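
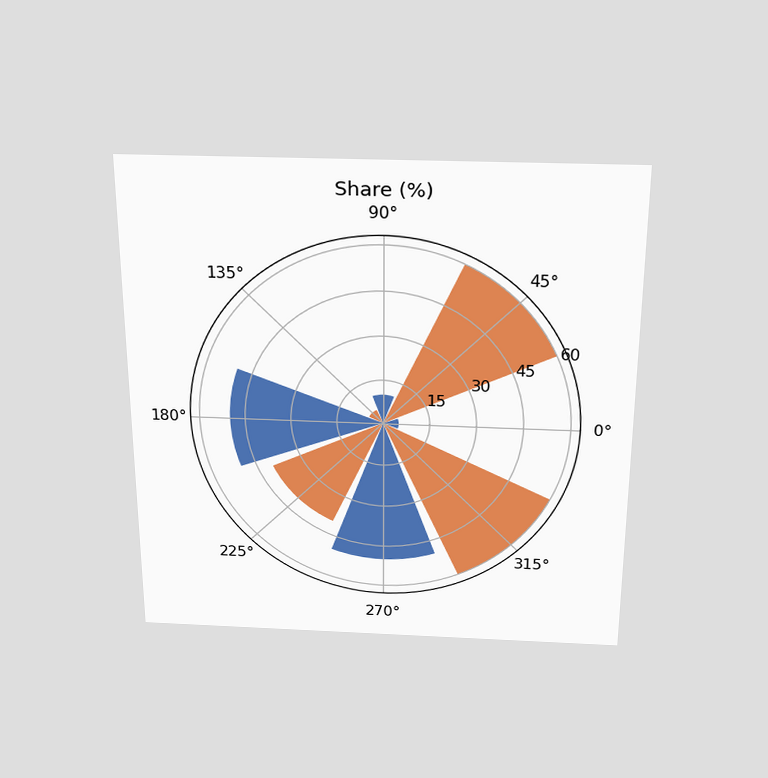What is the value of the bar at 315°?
The chart is viewed slightly from above. The bar at 315° reaches 60% on the radial axis.

60%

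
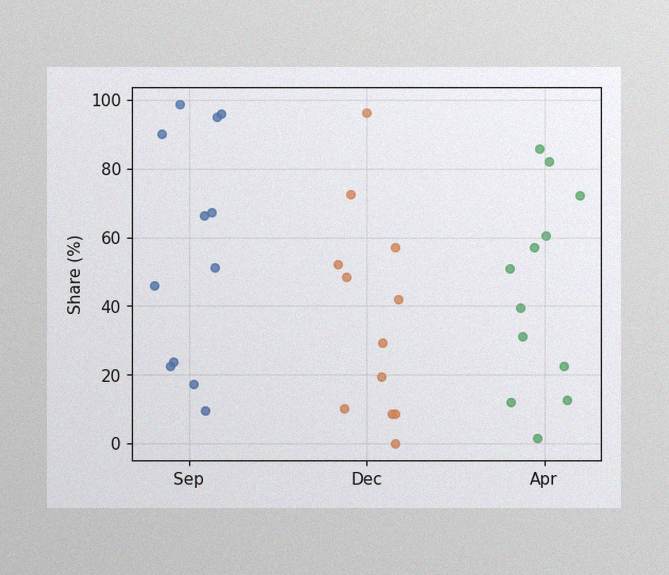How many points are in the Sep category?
The image has some photo noise and uneven lighting. Counting the markers in the Sep column gives 12.

12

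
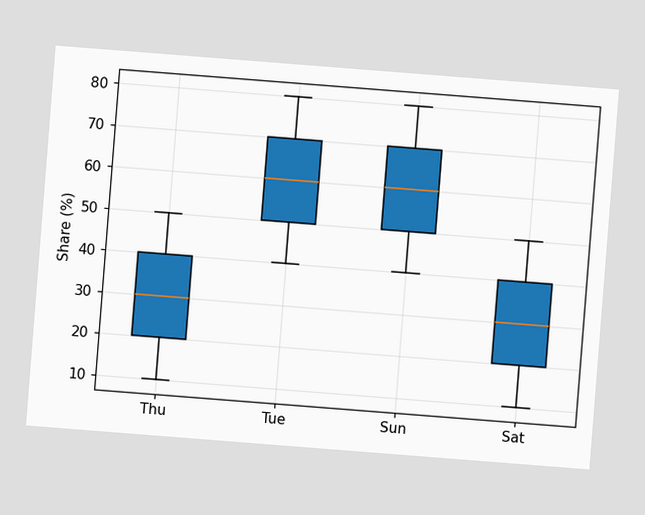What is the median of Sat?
30%

The chart is tilted about 4° clockwise. The median line in the Sat box sits at 30%.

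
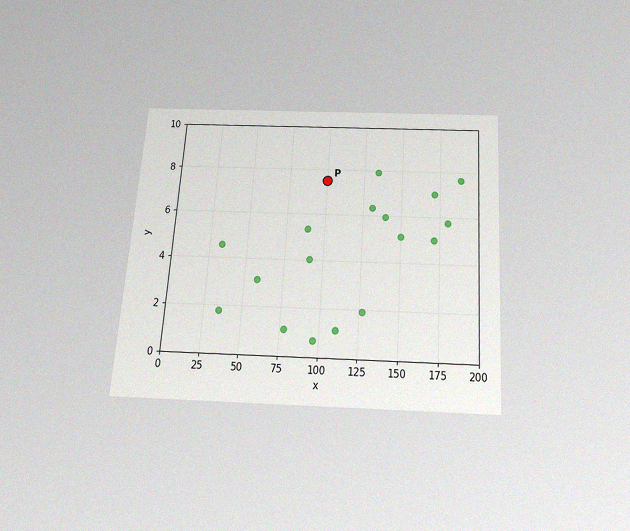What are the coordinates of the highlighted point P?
The chart is tilted about 4° clockwise and viewed slightly from below, with some photo noise. Following the gridlines from P to each axis, P sits at (100, 7.5).

(100, 7.5)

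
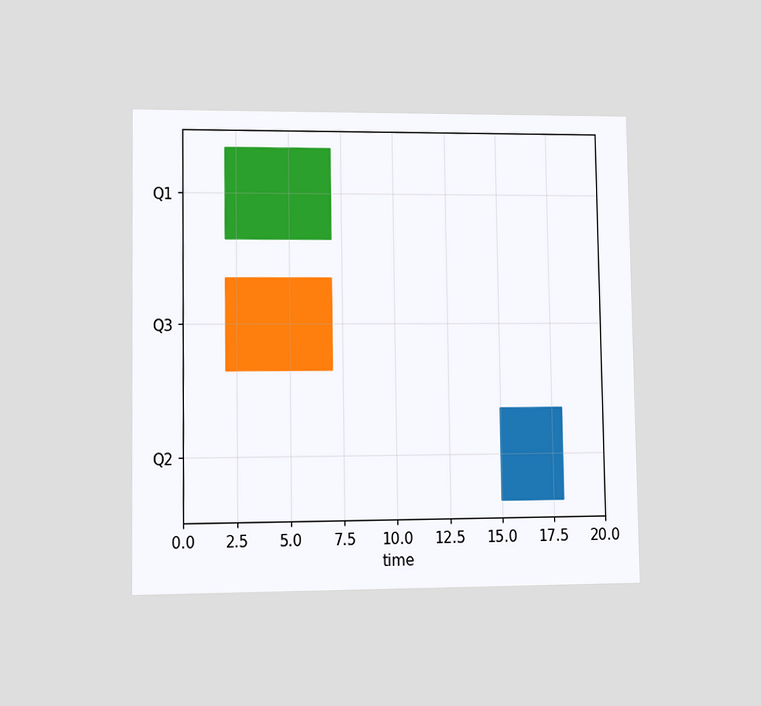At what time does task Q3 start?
2

The chart is viewed at a slight angle. The Q3 bar begins at t=2.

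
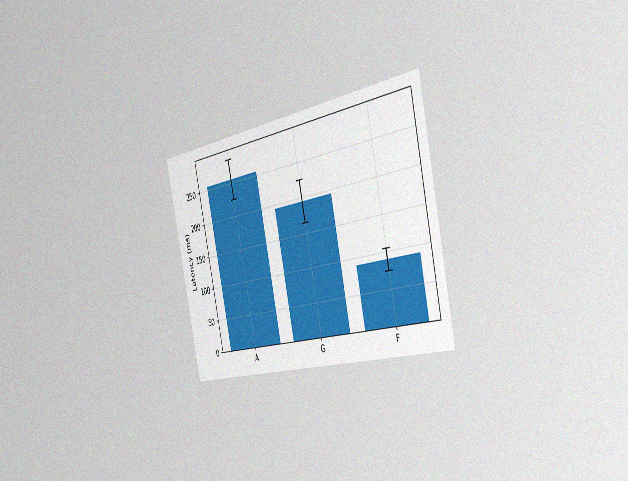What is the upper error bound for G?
The chart is tilted about 13° counter-clockwise and viewed slightly from the right, with some photo noise. The G bar's upper whisker reaches 225ms.

225ms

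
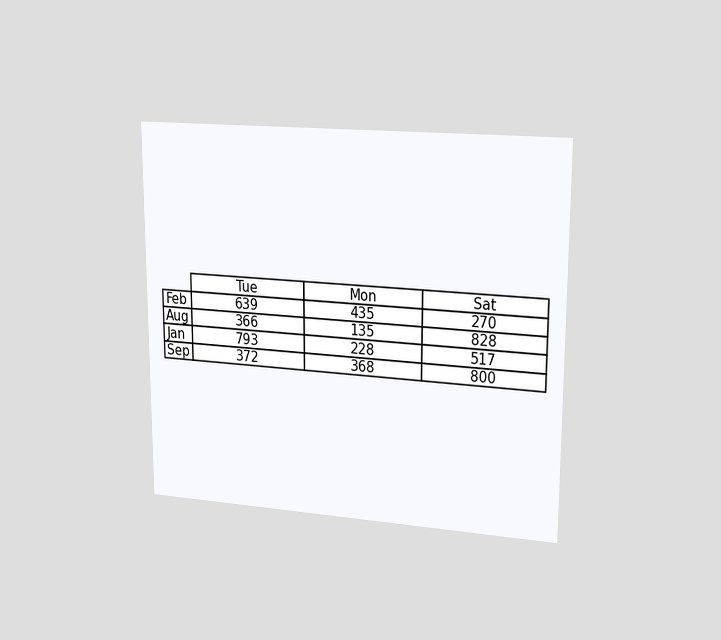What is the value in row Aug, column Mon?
135

The chart is viewed slightly from the right. The (Aug, Mon) cell reads 135.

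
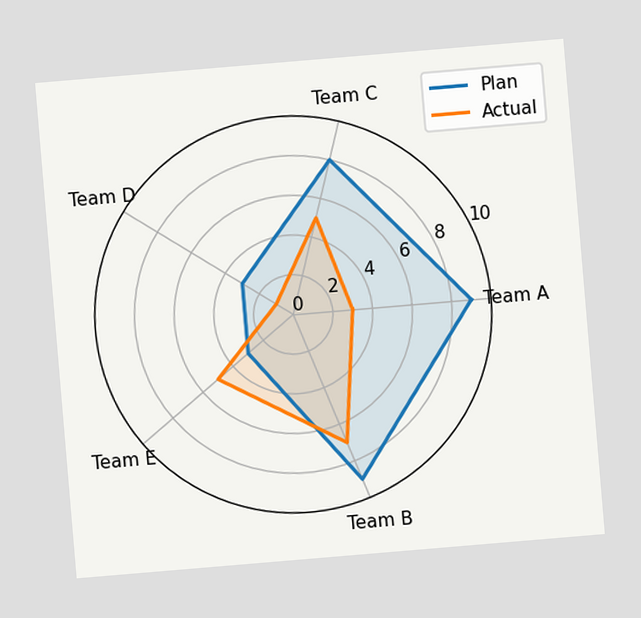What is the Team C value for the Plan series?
The chart is tilted about 5° counter-clockwise. On the Team C axis, Plan reaches 8.

8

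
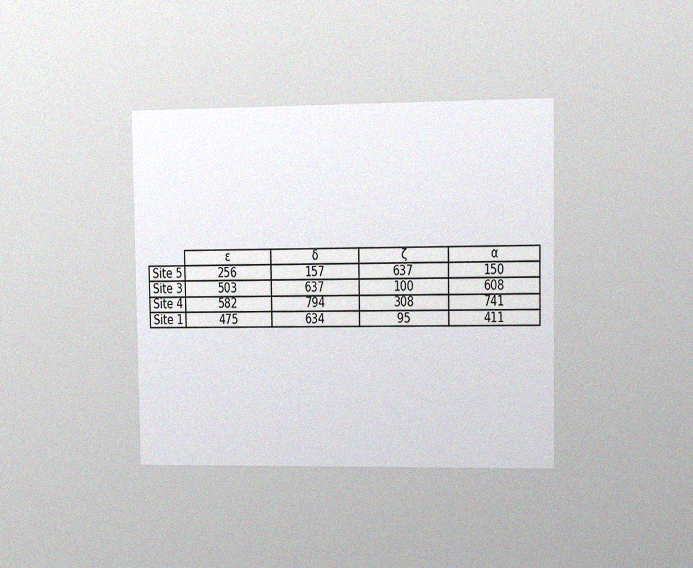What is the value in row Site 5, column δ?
The chart is viewed slightly from the right, with some photo noise. The (Site 5, δ) cell reads 157.

157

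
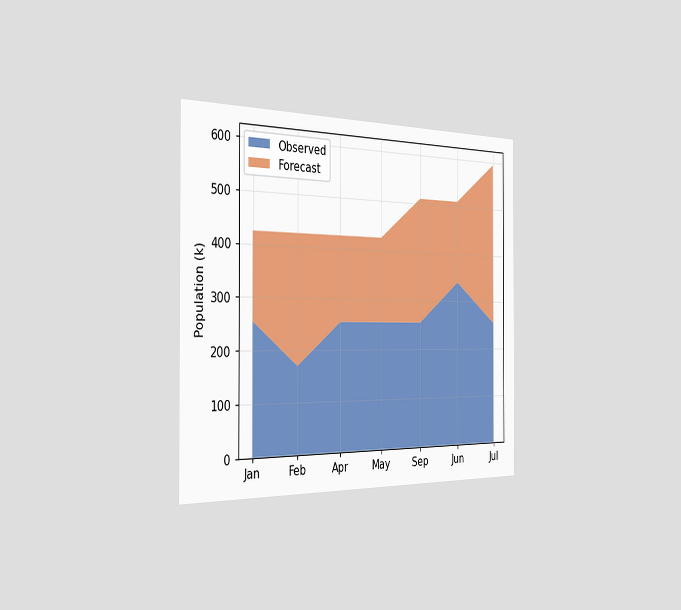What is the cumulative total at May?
The chart is viewed slightly from the left. The stacked total at May reaches 425k.

425k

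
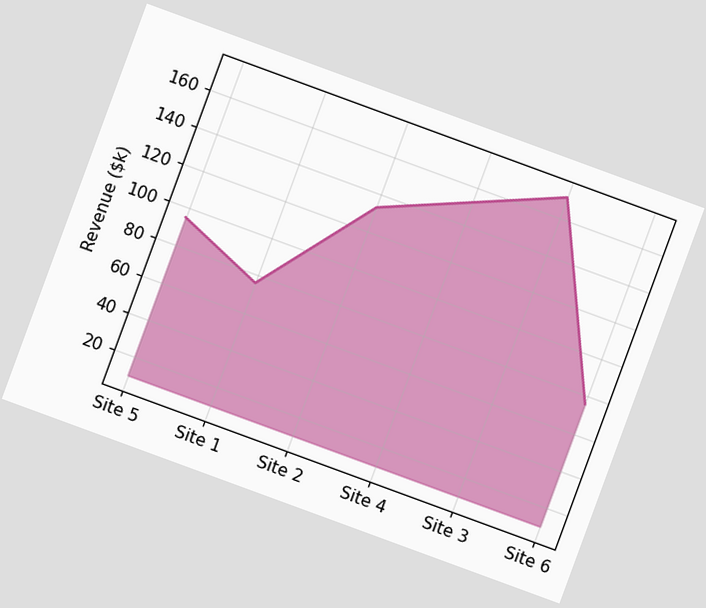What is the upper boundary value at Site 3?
The chart is tilted about 20° clockwise. At Site 3 the upper boundary is at $171k.

$171k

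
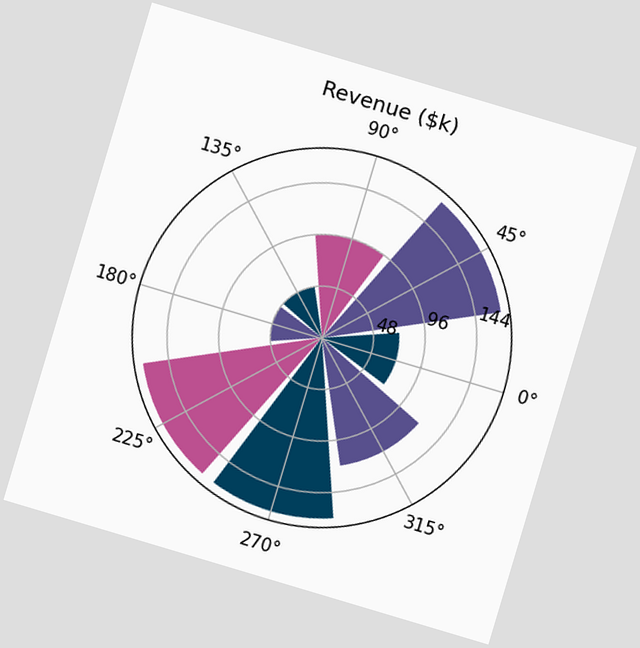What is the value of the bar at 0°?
$72k

The chart is tilted about 17° clockwise. The bar at 0° reaches $72k on the radial axis.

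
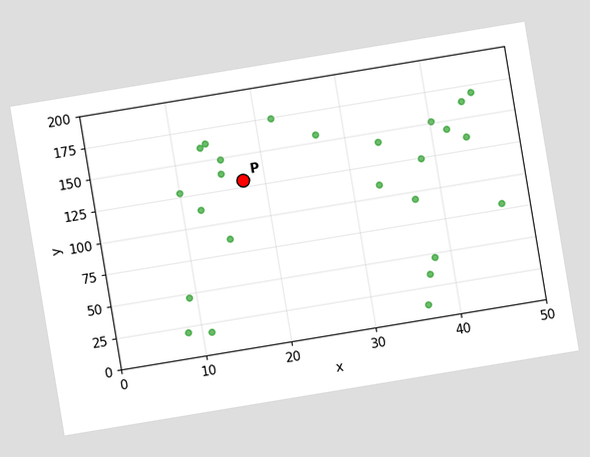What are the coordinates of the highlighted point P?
(17.5, 130)

The chart is tilted about 9° counter-clockwise. Following the gridlines from P to each axis, P sits at (17.5, 130).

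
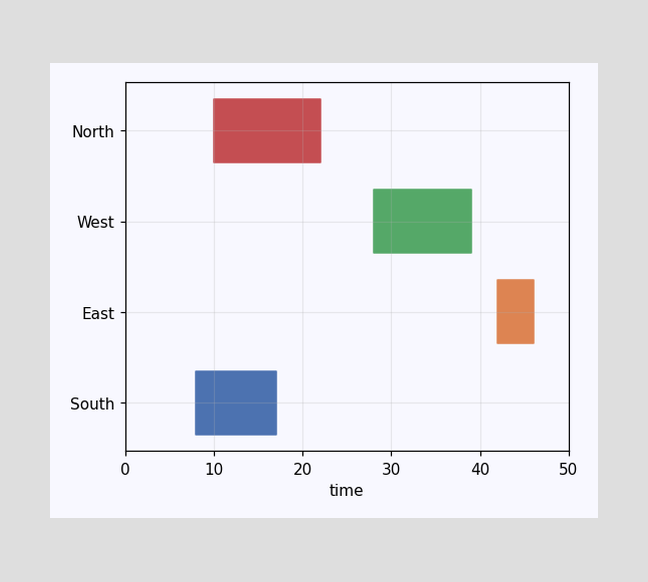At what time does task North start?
The North bar begins at t=10.

10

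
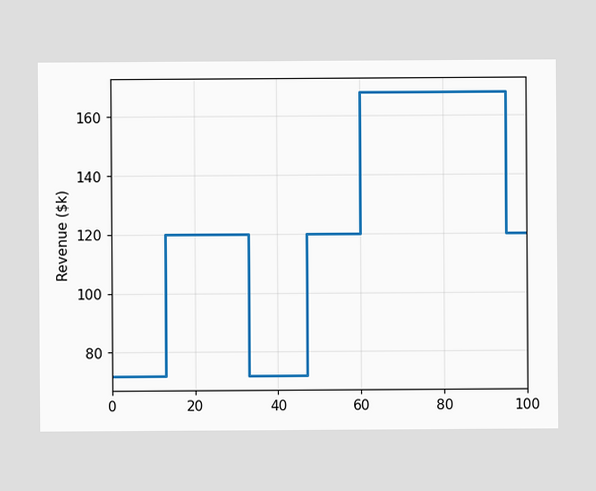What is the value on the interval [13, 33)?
$120k

On [13, 33) the step sits at $120k.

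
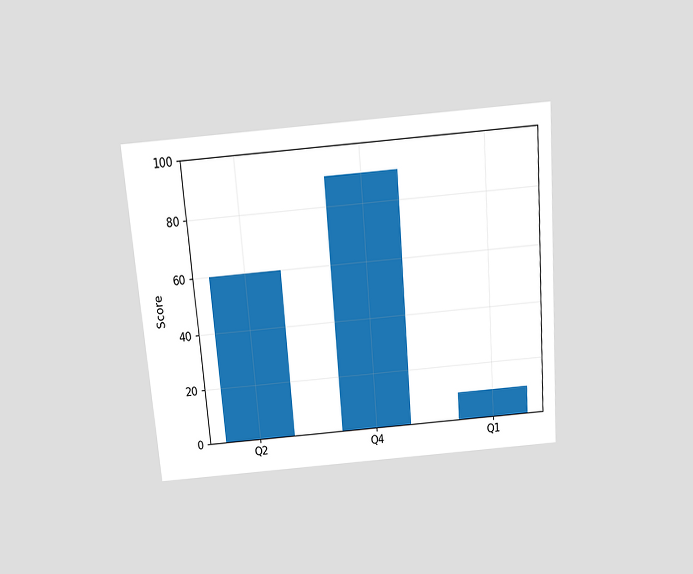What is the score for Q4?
The chart is tilted about 5° counter-clockwise and viewed slightly from above. Reading along the chart's y-axis, the Q4 bar reaches 90.

90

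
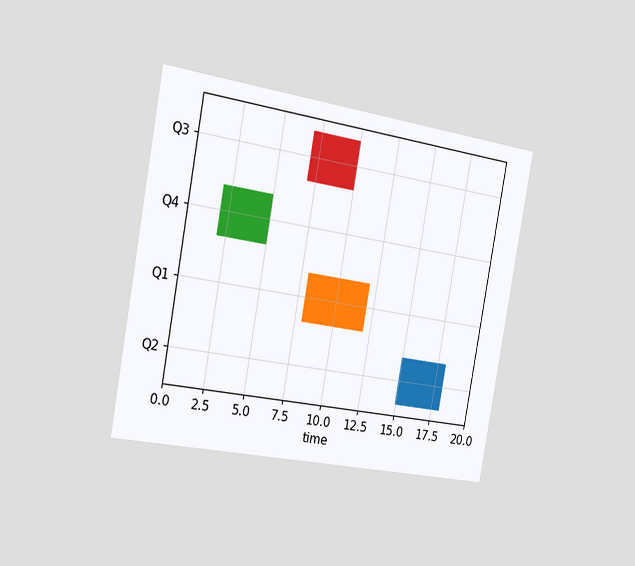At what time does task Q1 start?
8

The chart is tilted about 10° clockwise and viewed slightly from the left. The Q1 bar begins at t=8.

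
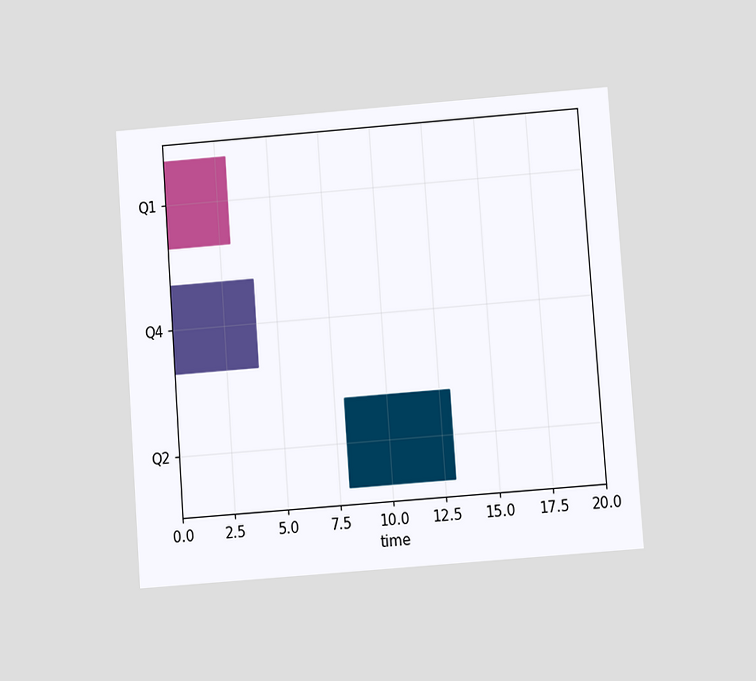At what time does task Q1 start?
The chart is tilted about 4° counter-clockwise and viewed slightly from below. The Q1 bar begins at t=0.

0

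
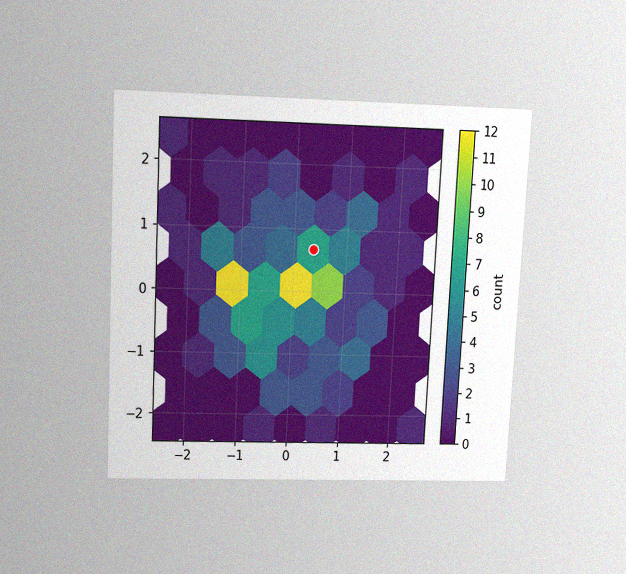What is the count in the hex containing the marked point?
7

The chart is tilted about 3° clockwise and viewed slightly from above, with some photo noise. The marked hex reads 7 on the colorbar.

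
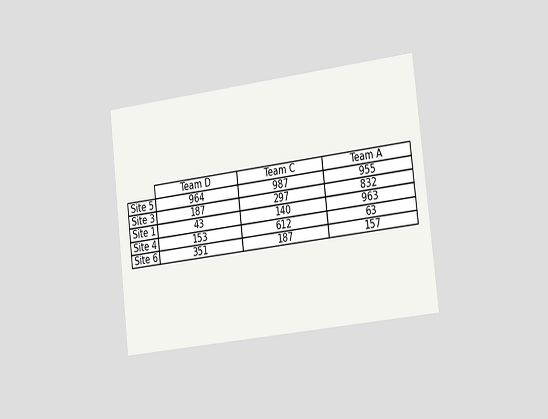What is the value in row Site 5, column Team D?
964

The chart is tilted about 7° counter-clockwise and viewed slightly from the right. The (Site 5, Team D) cell reads 964.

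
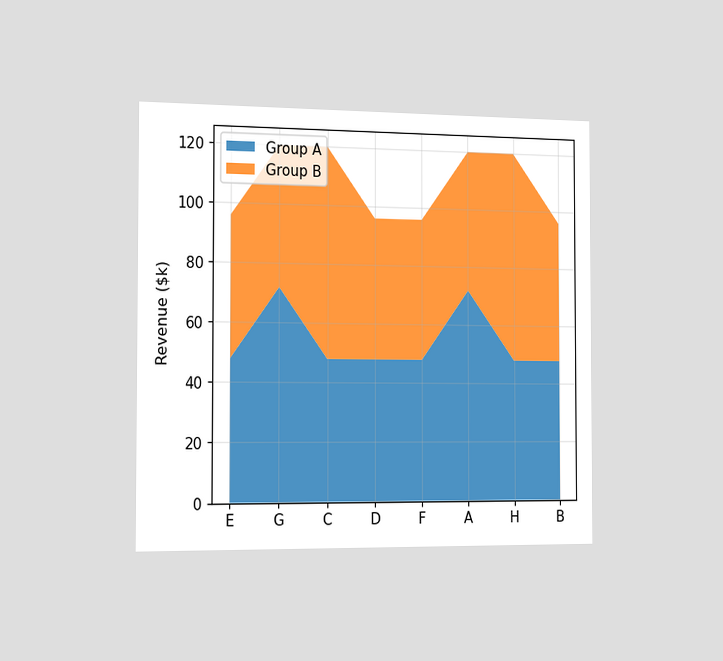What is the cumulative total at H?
$120k

The chart is viewed slightly from the left. The stacked total at H reaches $120k.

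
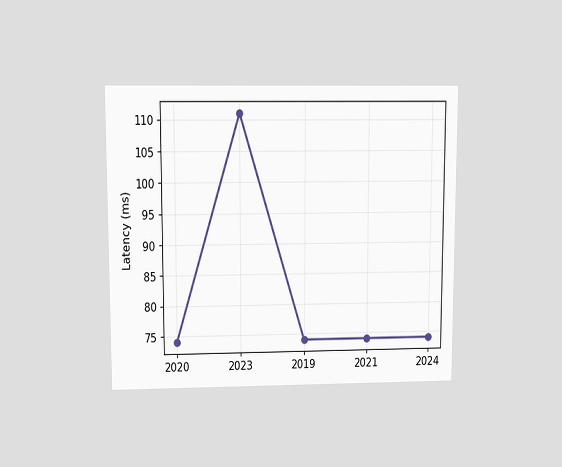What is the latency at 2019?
74ms

The chart is viewed slightly from above. At 2019, the line is at 74ms.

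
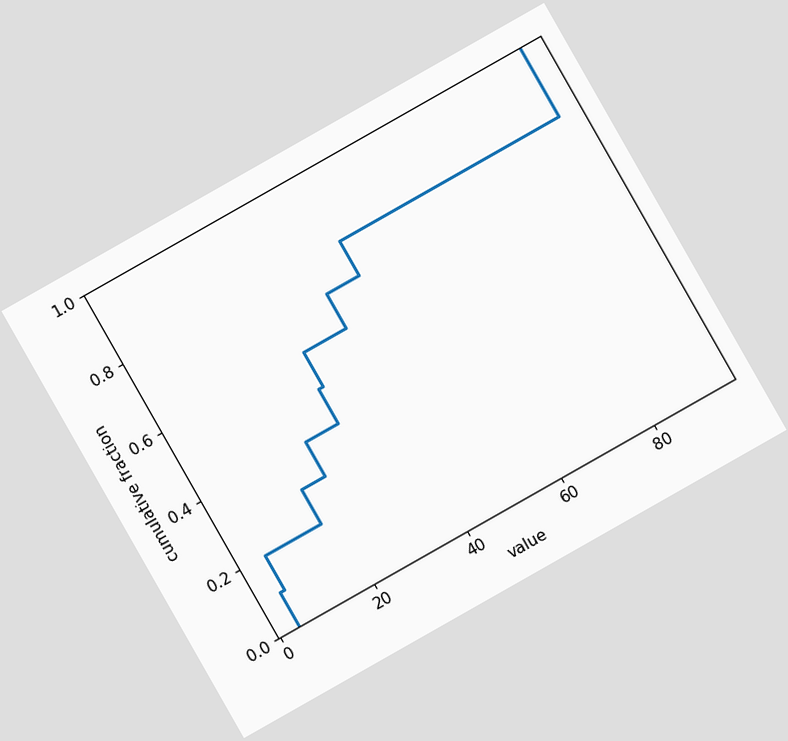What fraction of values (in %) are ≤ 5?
The chart is tilted about 30° counter-clockwise. At x=5 the ECDF step is at 20%.

20%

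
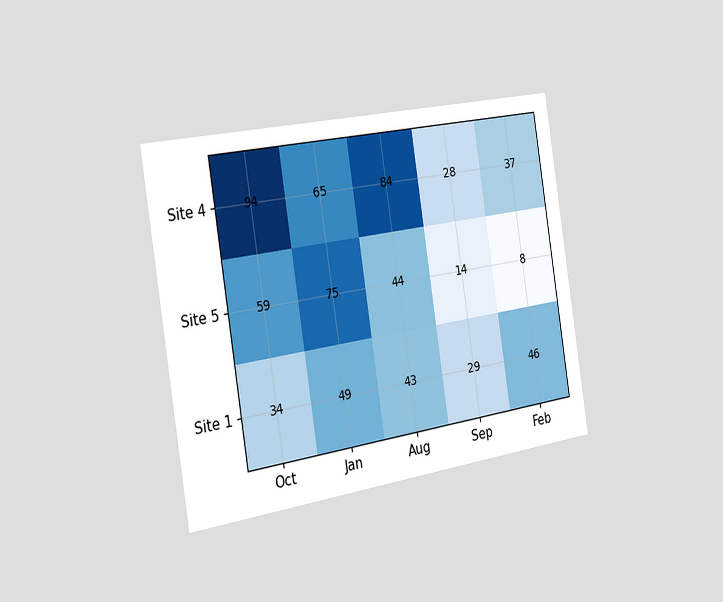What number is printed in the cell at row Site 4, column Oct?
94

The chart is tilted about 9° counter-clockwise and viewed slightly from the left. The (Site 4, Oct) cell reads 94.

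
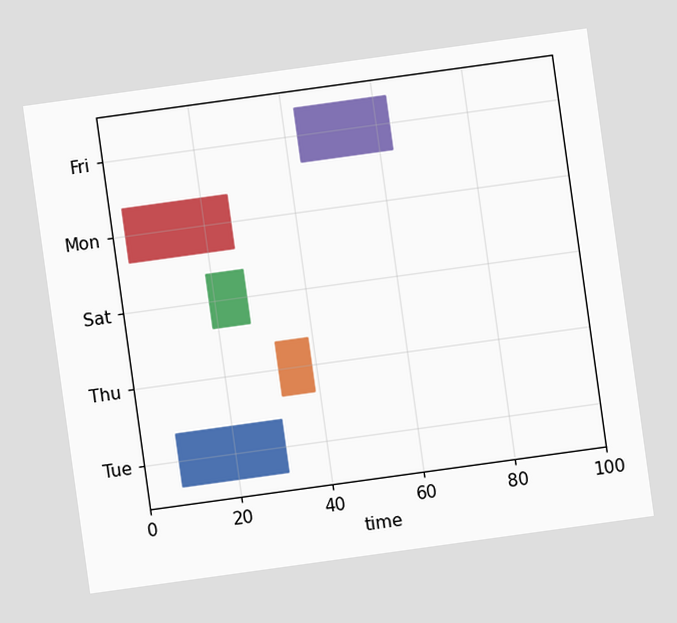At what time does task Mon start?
The chart is tilted about 8° counter-clockwise. The Mon bar begins at t=3.

3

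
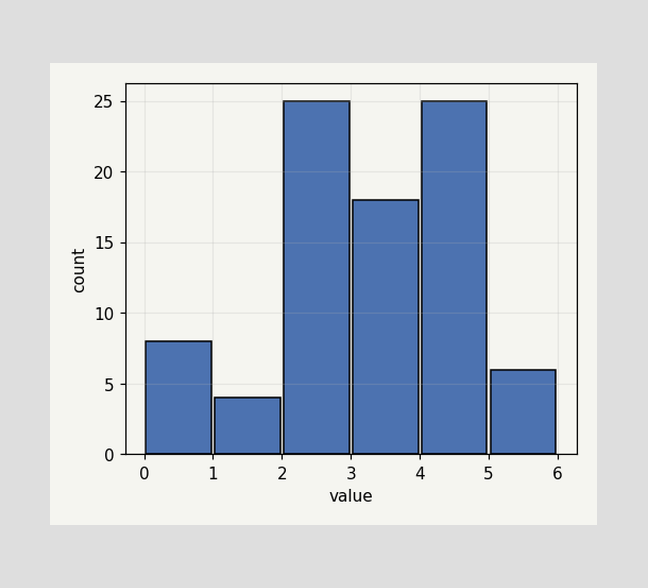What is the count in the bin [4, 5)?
25

The [4, 5) bin has height 25.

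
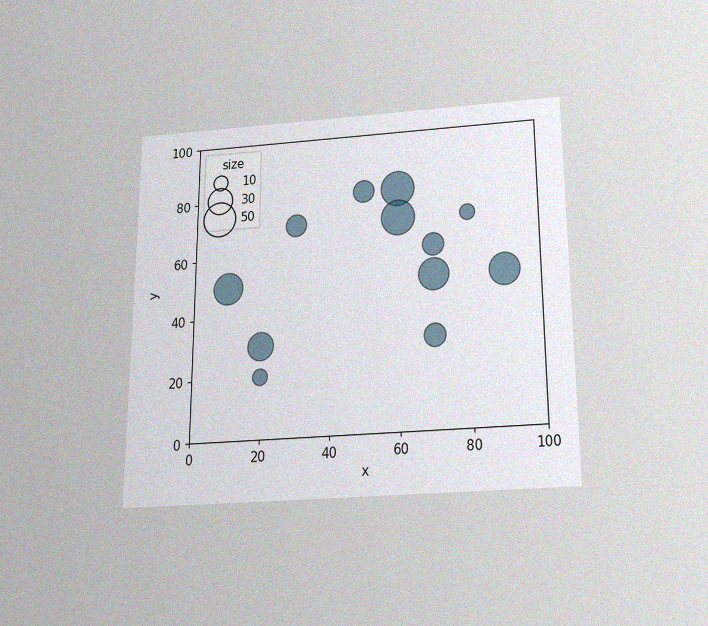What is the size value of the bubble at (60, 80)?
The chart is viewed slightly from below, with some photo noise. Matching the bubble at (60, 80) against the size legend gives 50.

50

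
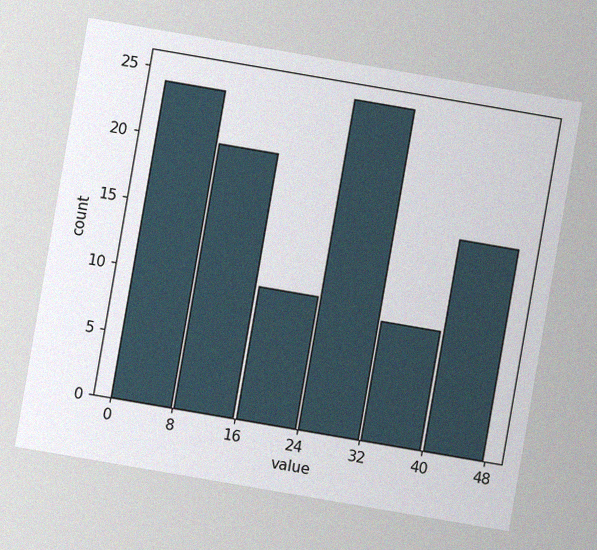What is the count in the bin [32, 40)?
The chart is tilted about 10° clockwise, with some photo noise. The [32, 40) bin has height 9.

9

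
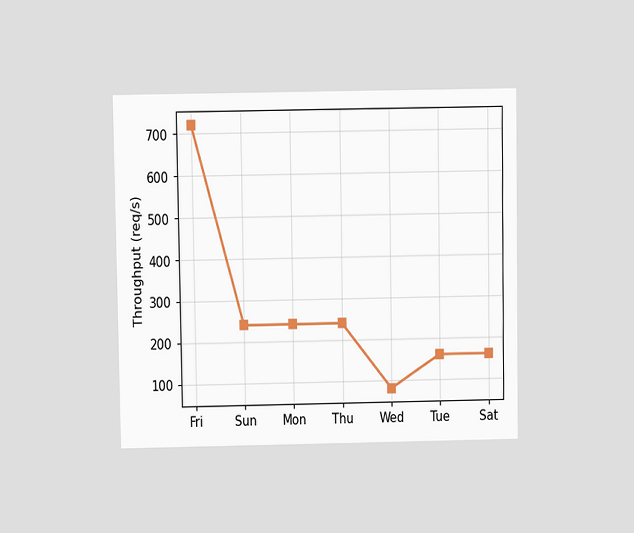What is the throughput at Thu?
The chart is viewed at a slight angle. At Thu, the line is at 240req/s.

240req/s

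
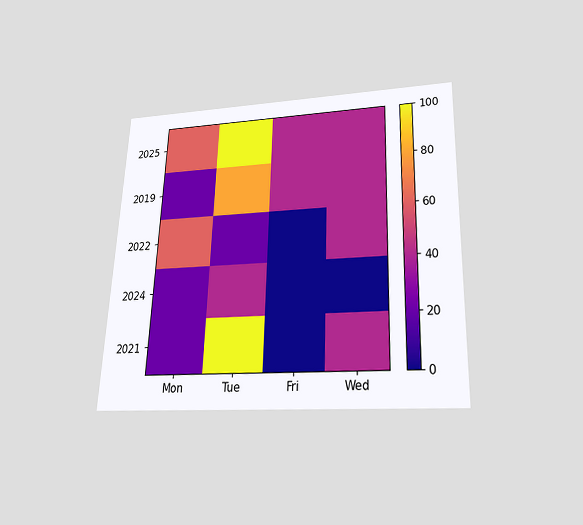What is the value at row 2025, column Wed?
The chart is tilted about 2° clockwise and viewed slightly from below. Matching cell (2025, Wed) against the colorbar gives 40.

40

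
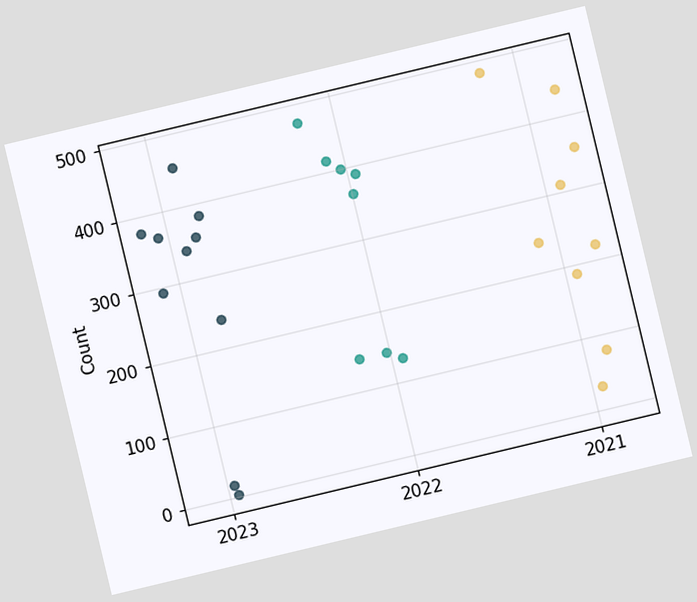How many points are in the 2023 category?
10

The chart is tilted about 13° counter-clockwise. Counting the markers in the 2023 column gives 10.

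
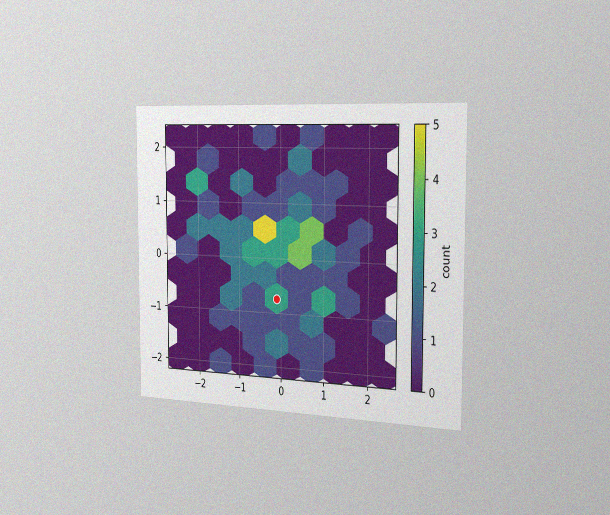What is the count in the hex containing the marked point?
3

The chart is viewed slightly from the right, with some photo noise. The marked hex reads 3 on the colorbar.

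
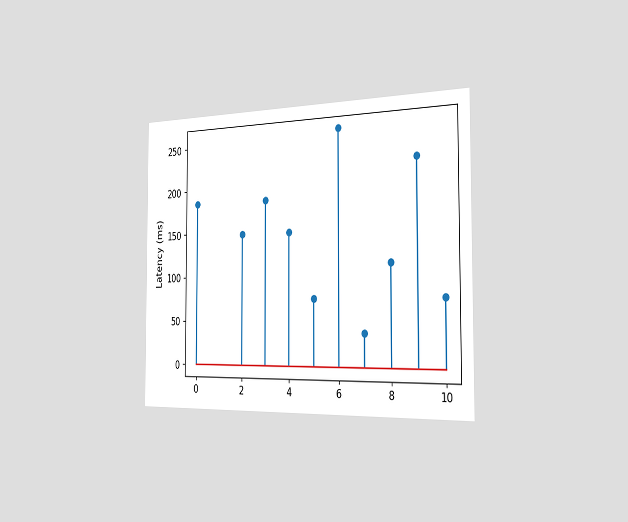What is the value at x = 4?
148ms

The chart is viewed slightly from the right. The stem at x=4 reaches 148ms.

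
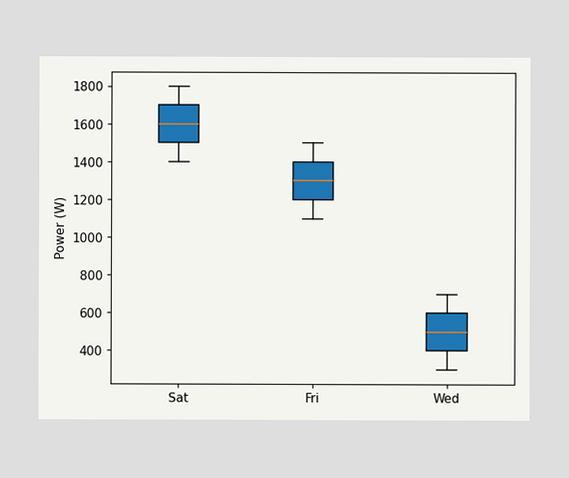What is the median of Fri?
1300W

The median line in the Fri box sits at 1300W.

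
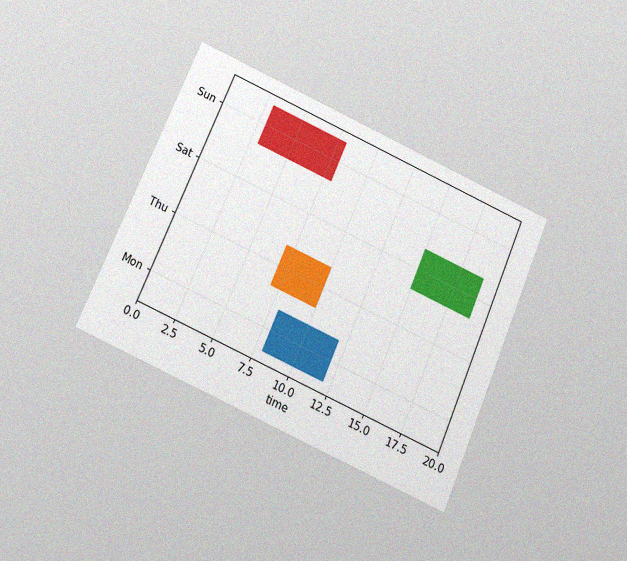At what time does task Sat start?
15

The chart is tilted about 23° clockwise and viewed slightly from below, with some photo noise. The Sat bar begins at t=15.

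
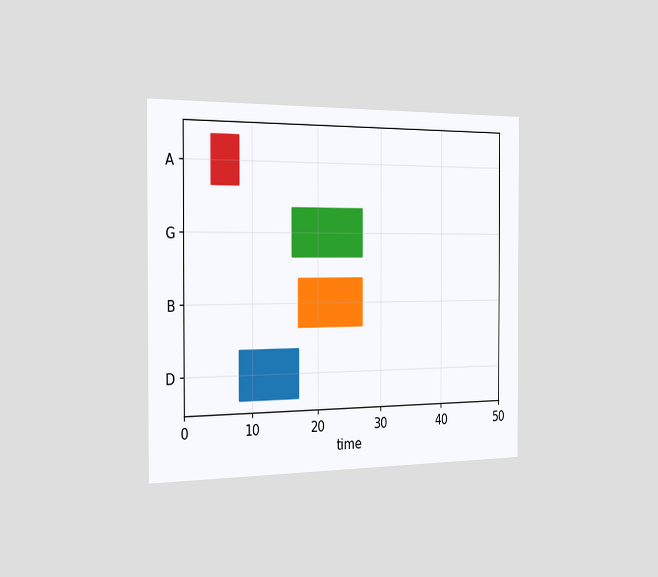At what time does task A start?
4

The chart is viewed slightly from the left. The A bar begins at t=4.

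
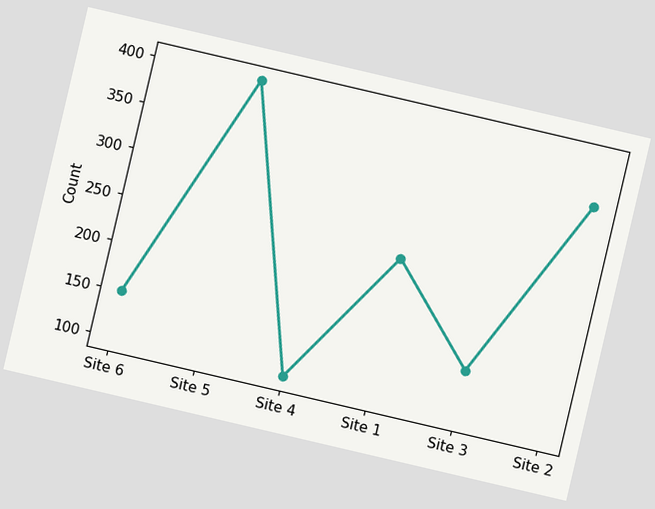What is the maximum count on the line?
400

The chart is tilted about 13° clockwise. The highest point is at Site 5, and reading across to the y-axis gives 400.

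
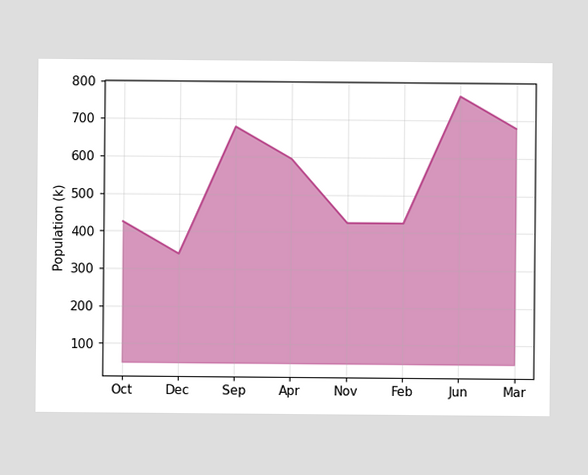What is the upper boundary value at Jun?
765k

At Jun the upper boundary is at 765k.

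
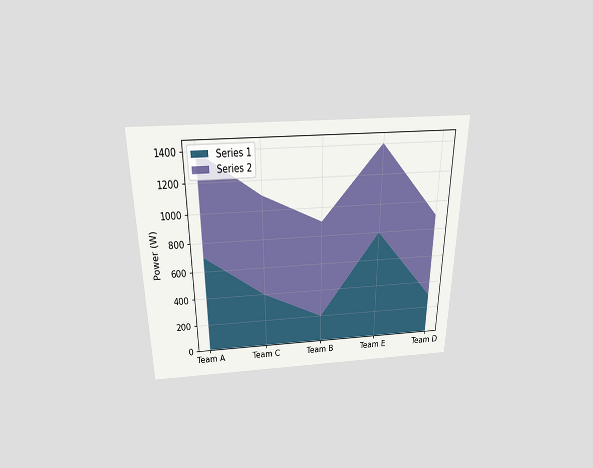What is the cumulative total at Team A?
The chart is viewed slightly from above. The stacked total at Team A reaches 1400W.

1400W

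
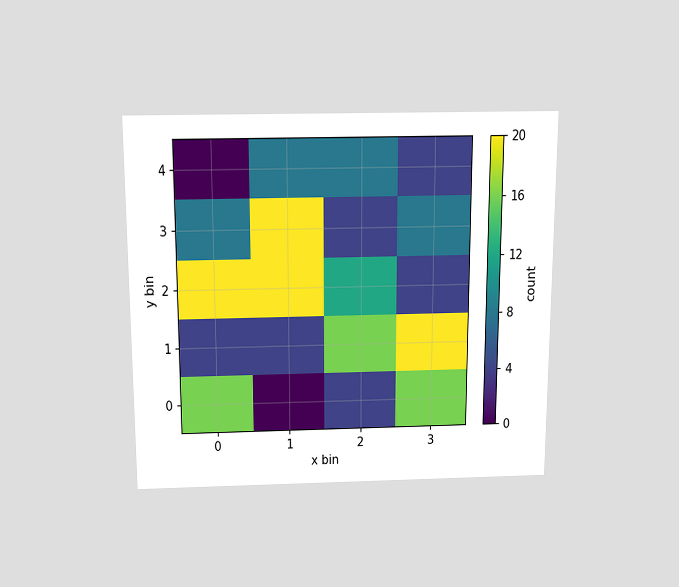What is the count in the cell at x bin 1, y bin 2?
The chart is viewed slightly from above. Matching the cell (1, 2) against the colorbar gives 20.

20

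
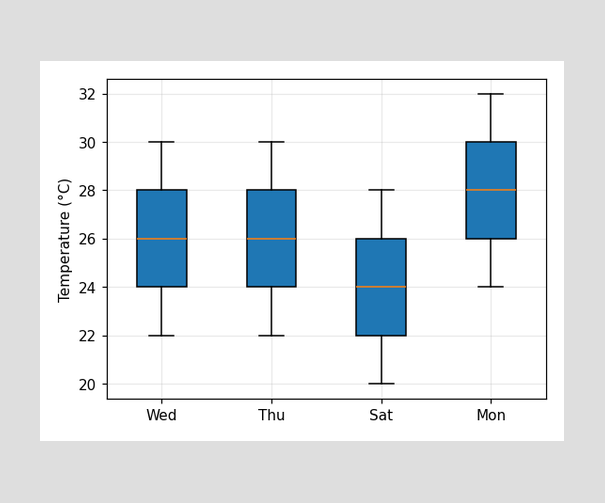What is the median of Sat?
24°C

The median line in the Sat box sits at 24°C.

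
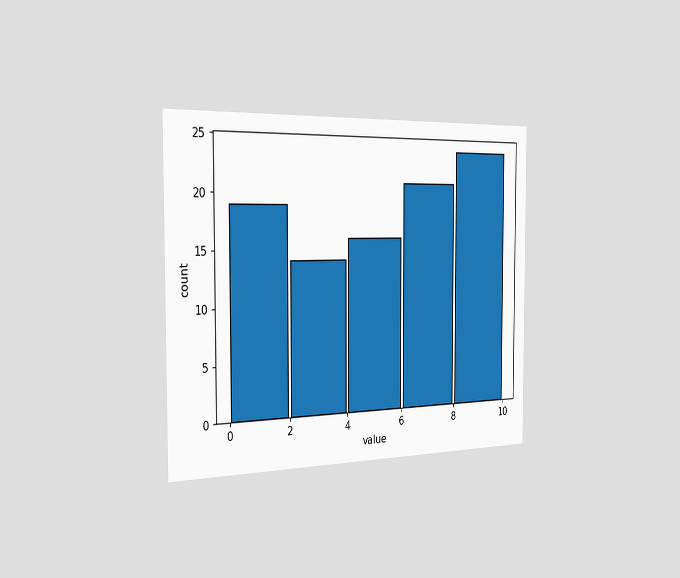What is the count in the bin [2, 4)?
14

The chart is viewed slightly from the left. The [2, 4) bin has height 14.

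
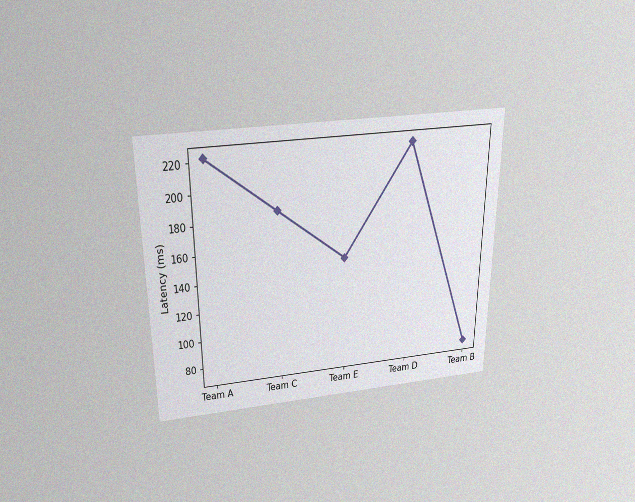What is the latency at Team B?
74ms

The chart is viewed slightly from above, with some photo noise. At Team B, the line is at 74ms.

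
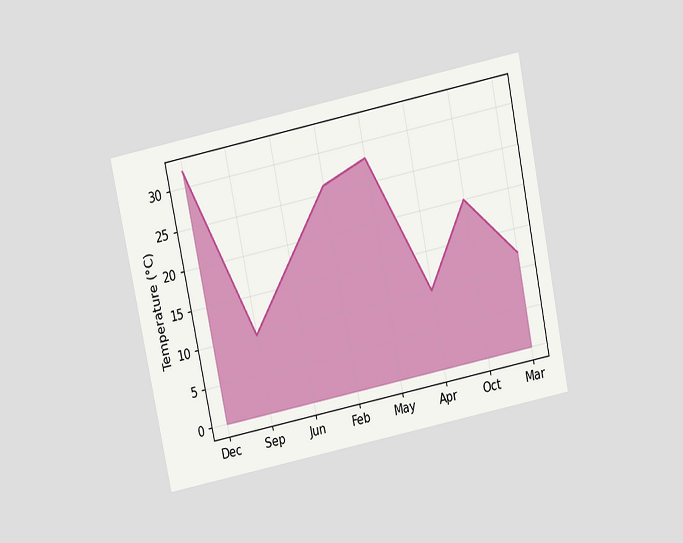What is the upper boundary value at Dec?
32°C

The chart is tilted about 12° counter-clockwise and viewed slightly from above. At Dec the upper boundary is at 32°C.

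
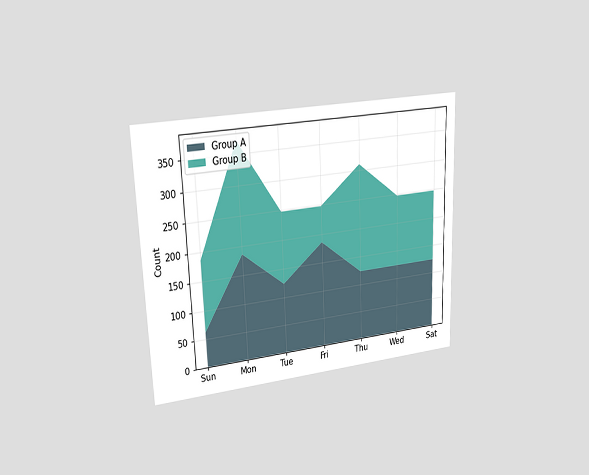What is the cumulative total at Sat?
248

The chart is tilted about 2° counter-clockwise and viewed at a slight angle. The stacked total at Sat reaches 248.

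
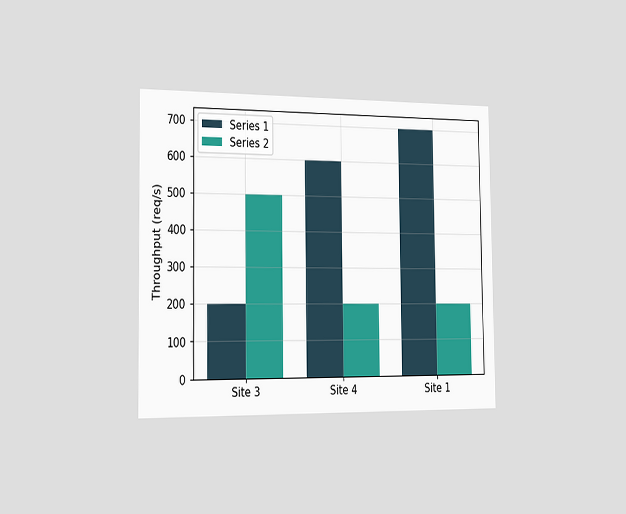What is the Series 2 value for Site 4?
The chart is viewed slightly from the left. The Series 2 bar at Site 4 reaches 200req/s on the y-axis.

200req/s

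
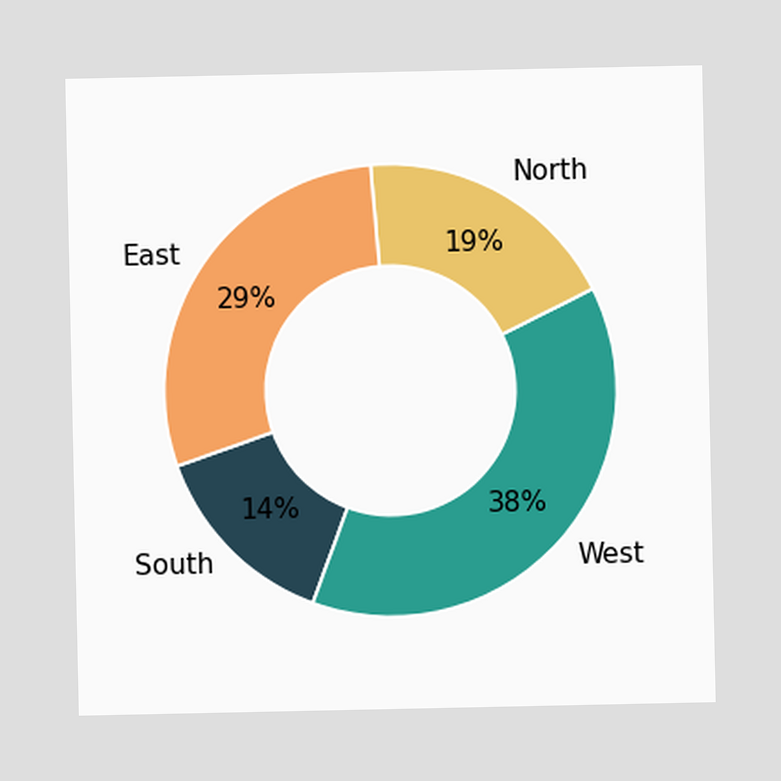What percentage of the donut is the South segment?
The South segment takes up 14% of the ring.

14%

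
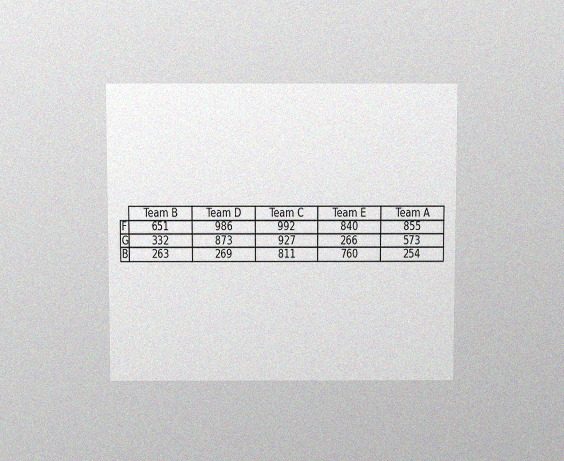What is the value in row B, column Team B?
The chart is viewed slightly from above, with some photo noise. The (B, Team B) cell reads 263.

263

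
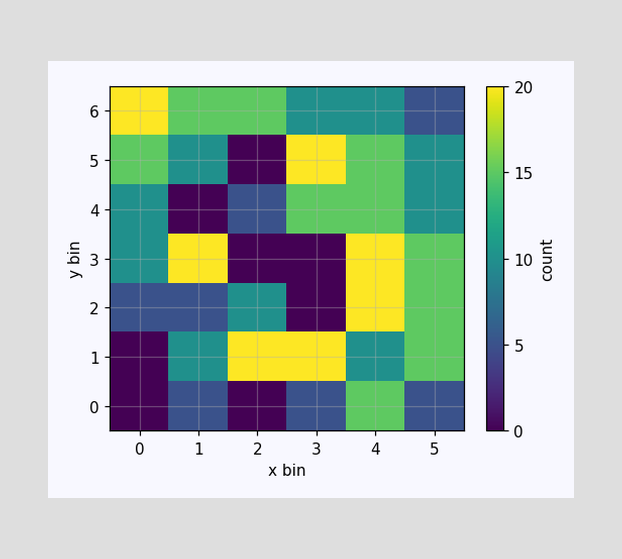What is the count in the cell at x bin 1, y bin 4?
Matching the cell (1, 4) against the colorbar gives 0.

0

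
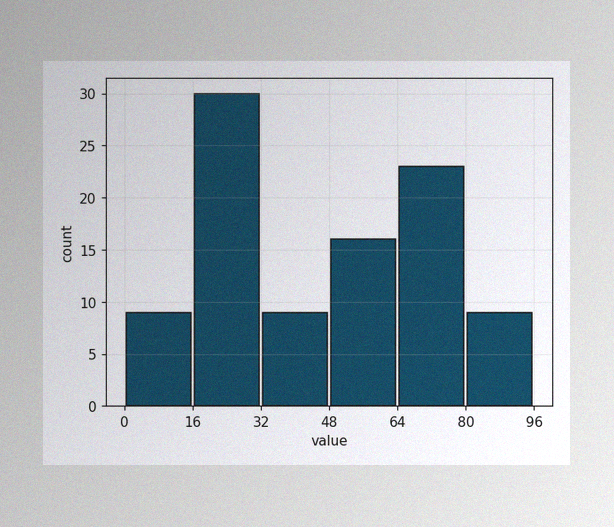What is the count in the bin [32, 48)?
The image has some photo noise and uneven lighting. The [32, 48) bin has height 9.

9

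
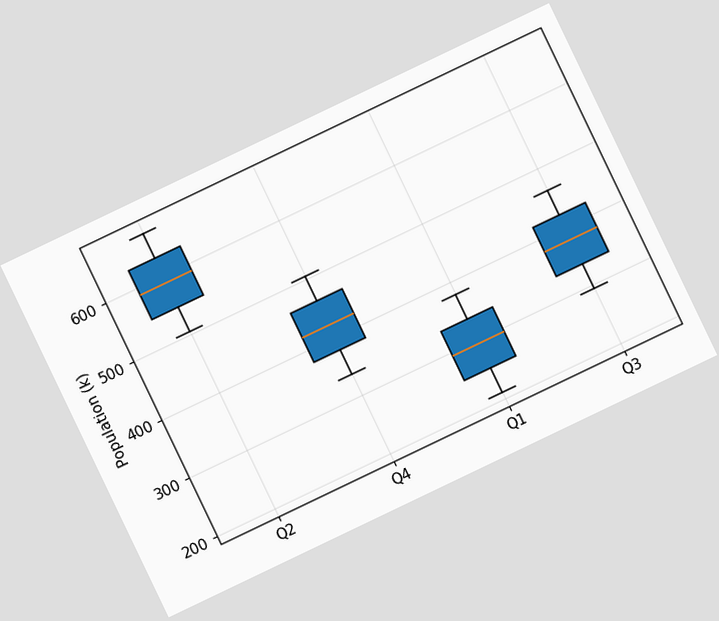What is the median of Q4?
The chart is tilted about 26° counter-clockwise. The median line in the Q4 box sits at 420k.

420k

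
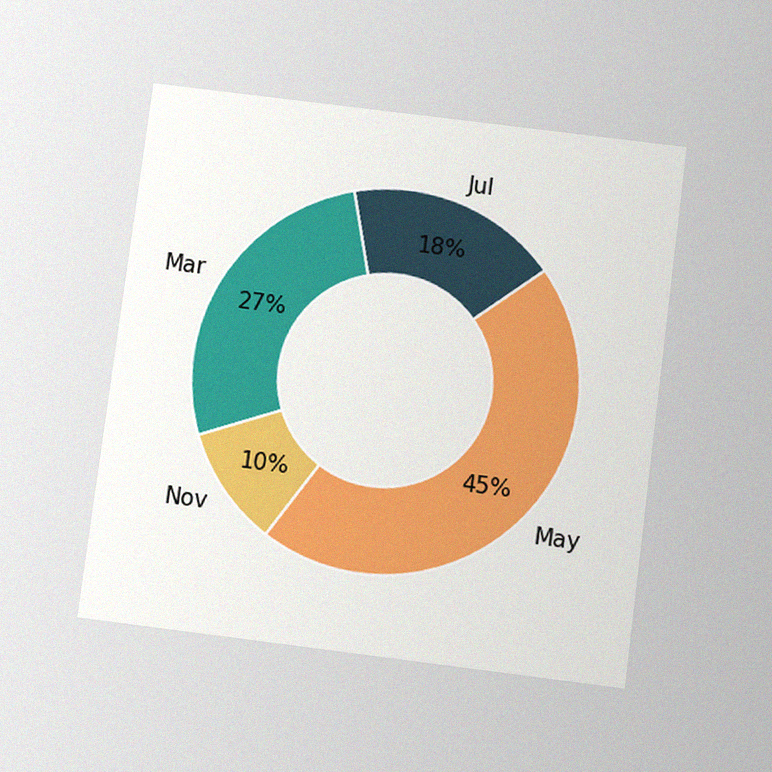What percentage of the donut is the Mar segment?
27%

The chart is tilted about 7° clockwise and viewed slightly from below, with some photo noise. The Mar segment takes up 27% of the ring.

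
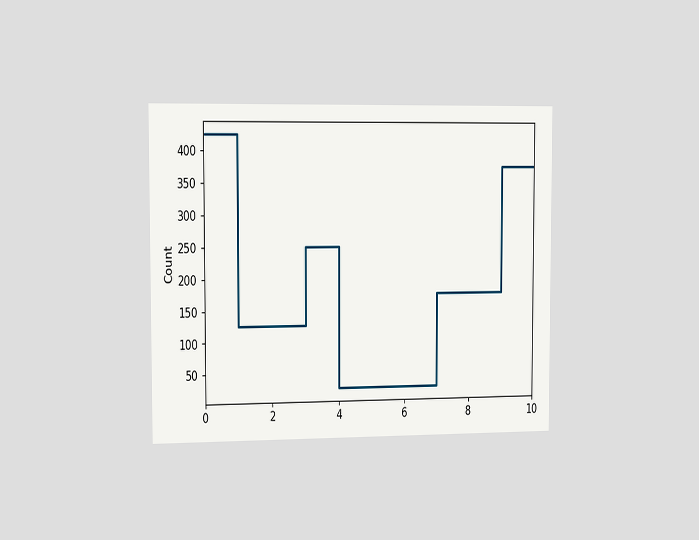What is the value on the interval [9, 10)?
The chart is viewed slightly from the left. On [9, 10) the step sits at 375.

375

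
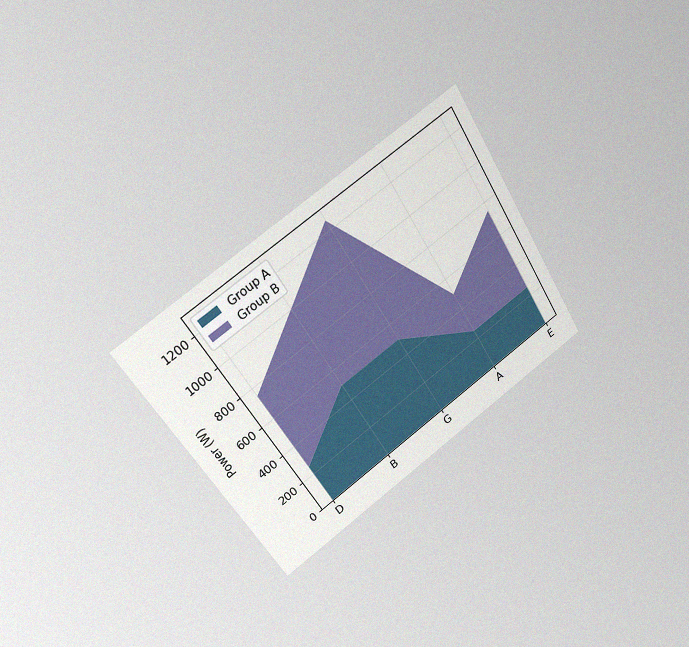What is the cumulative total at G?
The chart is tilted about 33° counter-clockwise and viewed at a slight angle, with some photo noise. The stacked total at G reaches 1250W.

1250W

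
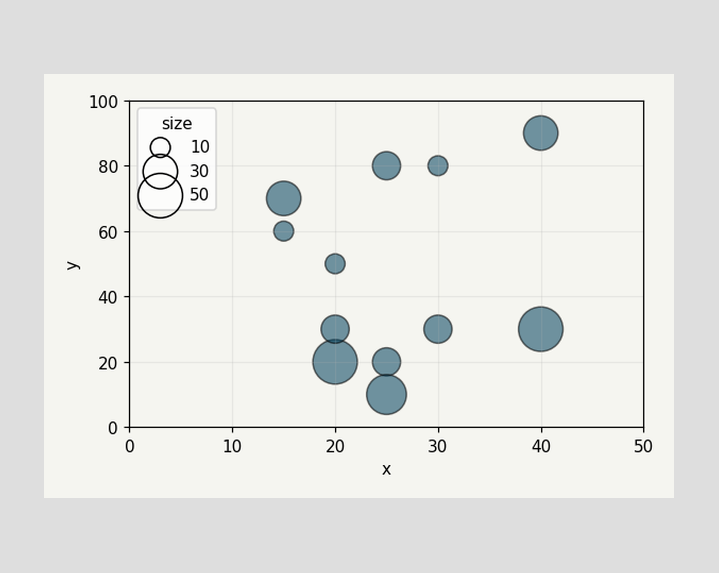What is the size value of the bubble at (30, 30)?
Matching the bubble at (30, 30) against the size legend gives 20.

20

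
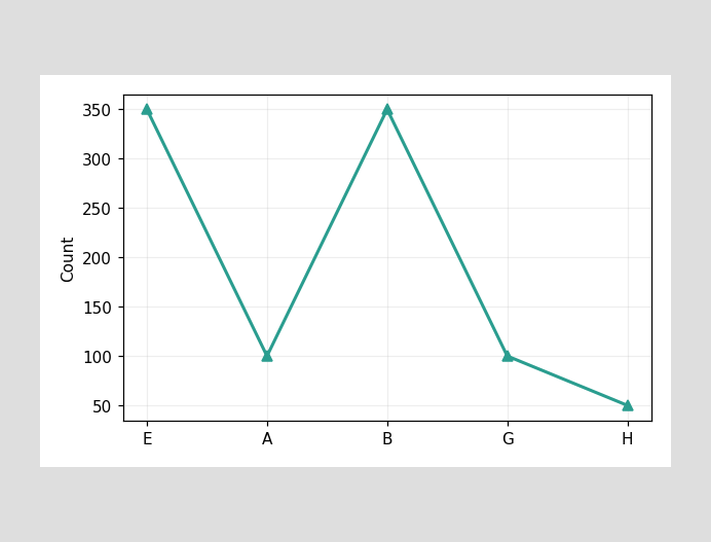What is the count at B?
350

At B, the line is at 350.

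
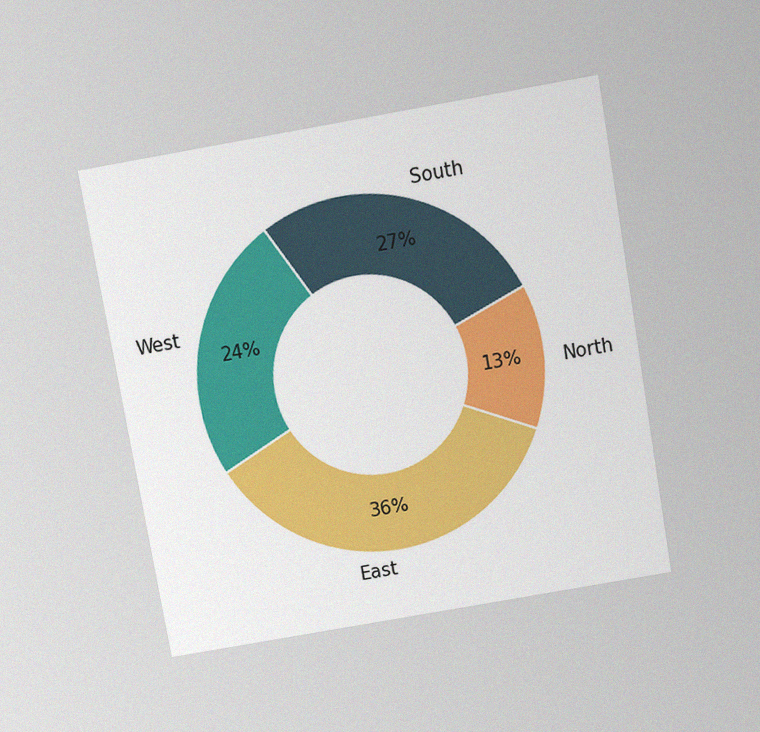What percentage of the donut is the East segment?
The chart is tilted about 10° counter-clockwise and viewed slightly from above, with some photo noise. The East segment takes up 36% of the ring.

36%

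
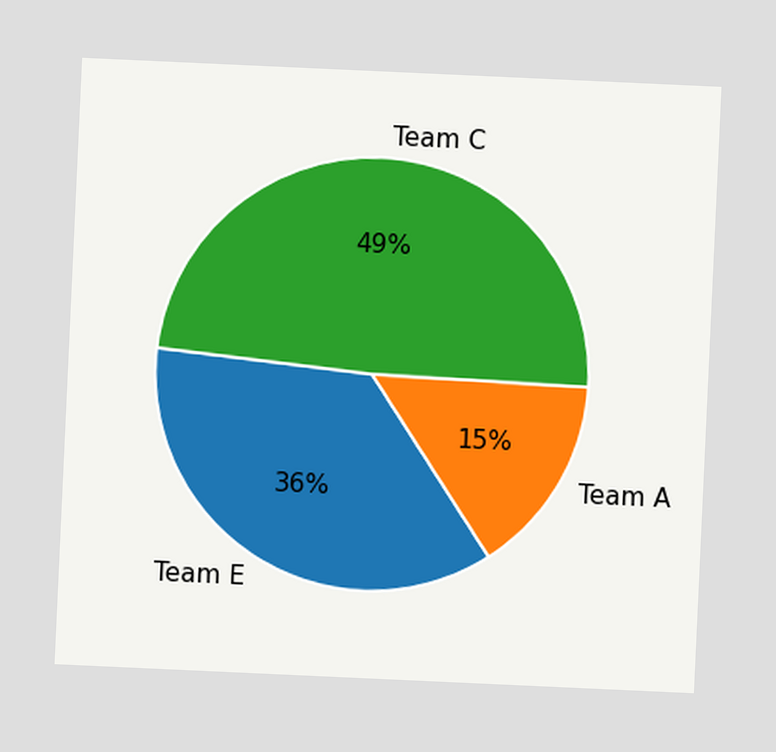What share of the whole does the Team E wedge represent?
The chart is tilted about 3° clockwise. The Team E slice takes up 36% of the pie.

36%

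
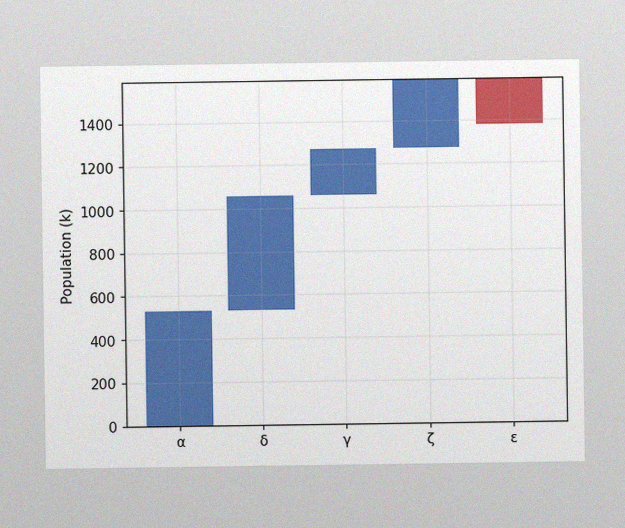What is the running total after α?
The image has some photo noise and uneven lighting. After α the running total reaches 530k.

530k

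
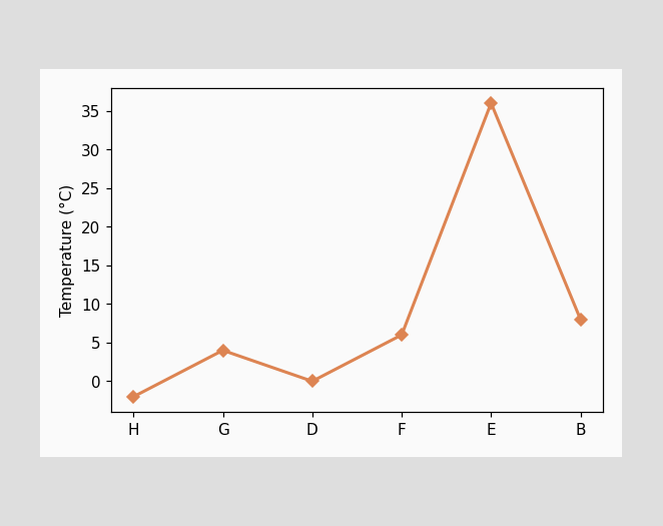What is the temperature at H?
-2°C

At H, the line is at -2°C.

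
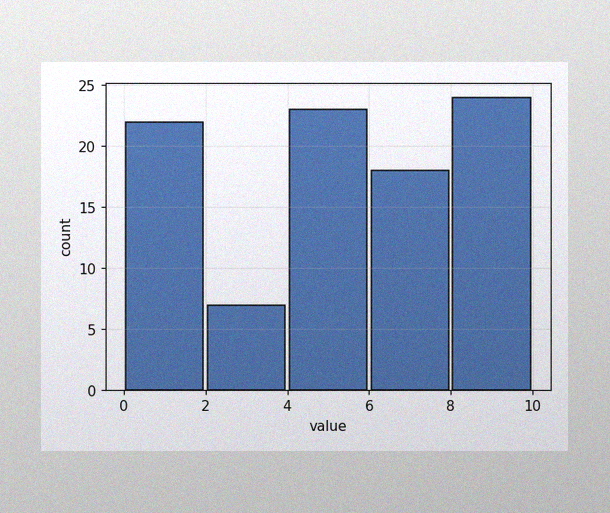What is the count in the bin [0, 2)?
22

The image has some photo noise and uneven lighting. The [0, 2) bin has height 22.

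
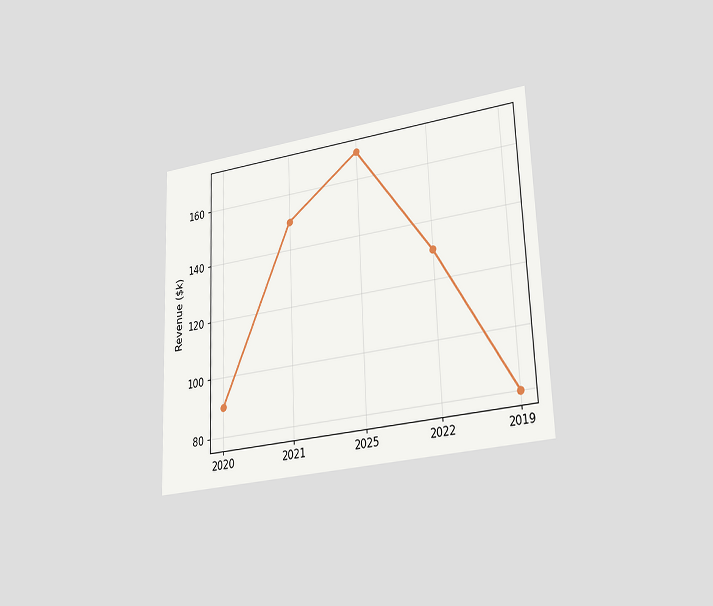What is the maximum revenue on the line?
The chart is tilted about 2° counter-clockwise and viewed at a slight angle. The highest point is at 2025, and reading across to the y-axis gives $170k.

$170k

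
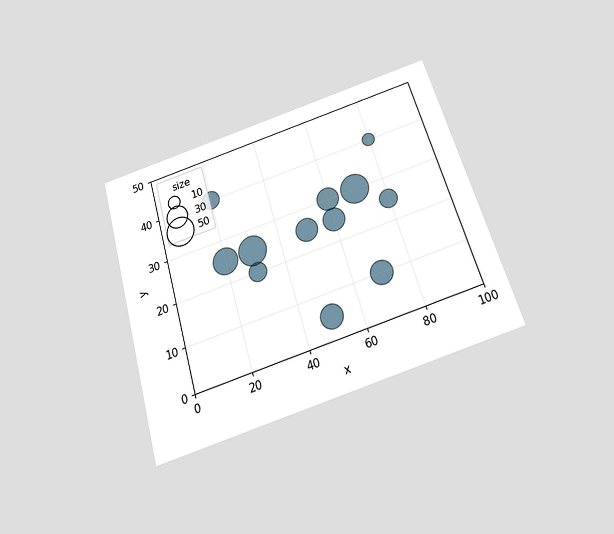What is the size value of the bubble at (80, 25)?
20

The chart is tilted about 16° counter-clockwise and viewed slightly from below. Matching the bubble at (80, 25) against the size legend gives 20.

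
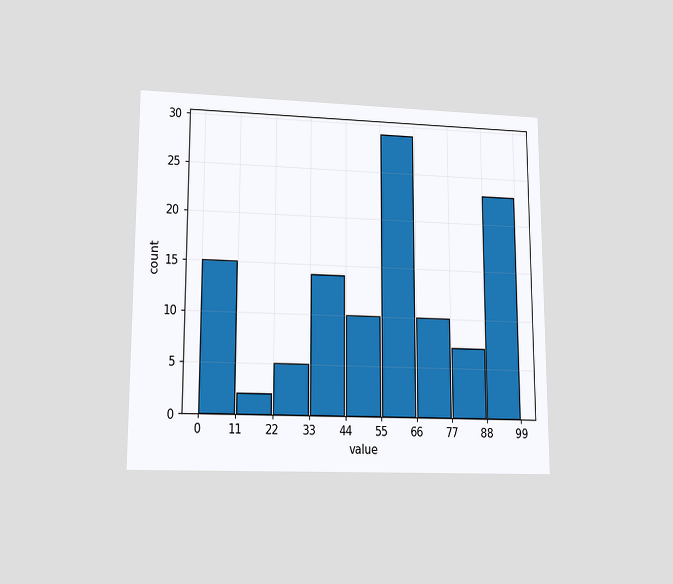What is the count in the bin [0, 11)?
The chart is viewed at a slight angle. The [0, 11) bin has height 15.

15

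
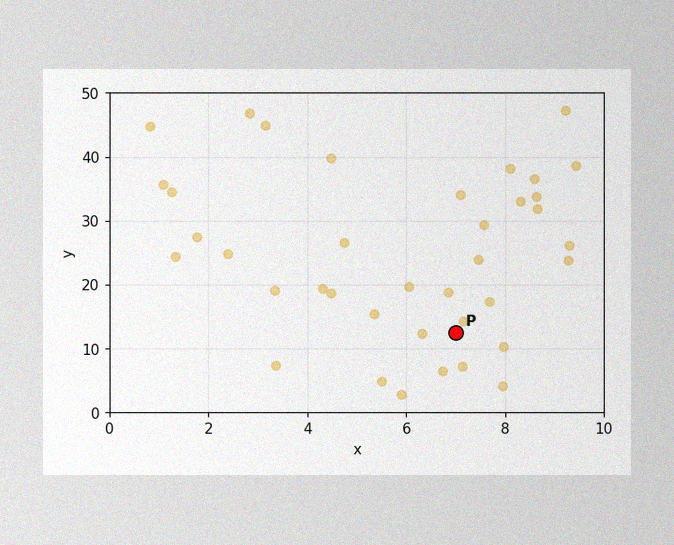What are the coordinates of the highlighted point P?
The image has some photo noise and uneven lighting. Following the gridlines from P to each axis, P sits at (7, 12.5).

(7, 12.5)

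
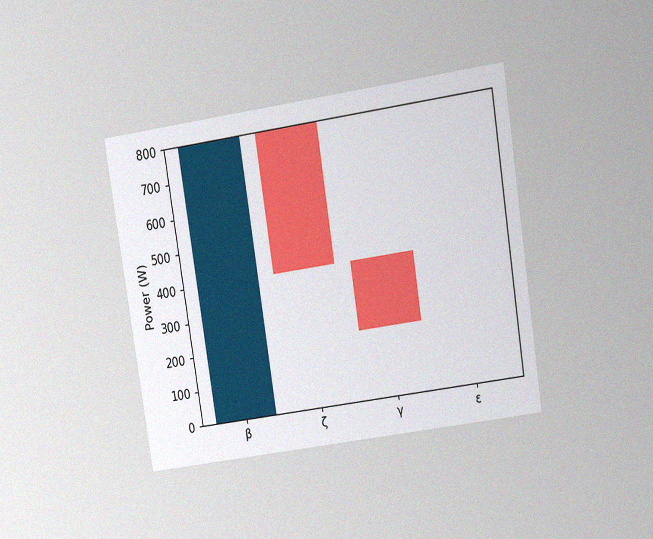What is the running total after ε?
200W

The chart is tilted about 9° counter-clockwise and viewed at a slight angle, with some photo noise. After ε the running total reaches 200W.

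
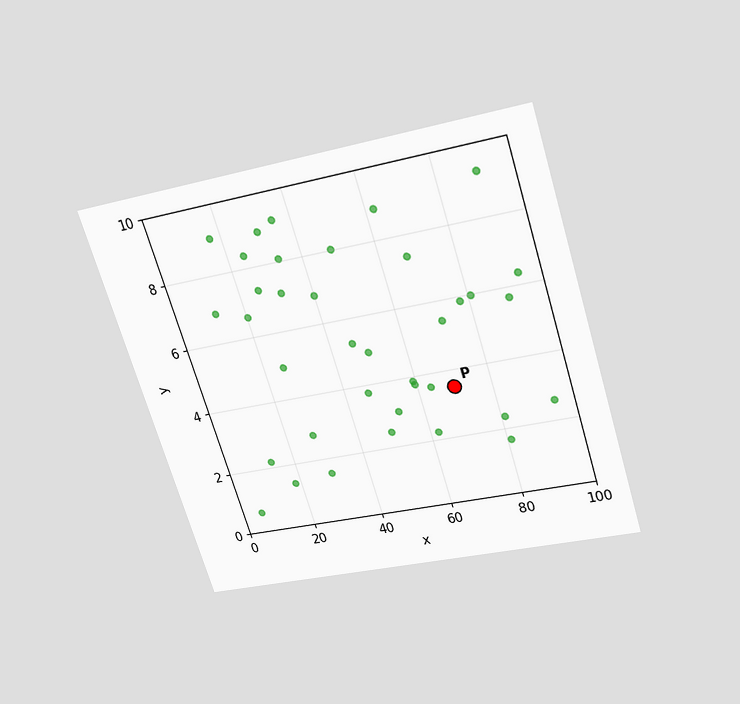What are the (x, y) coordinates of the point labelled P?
(70, 3.5)

The chart is tilted about 17° counter-clockwise and viewed slightly from above. Following the gridlines from P to each axis, P sits at (70, 3.5).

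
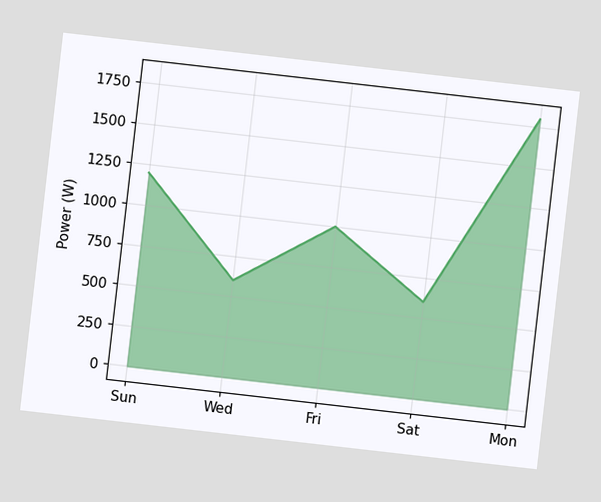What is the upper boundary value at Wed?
600W

The chart is tilted about 7° clockwise. At Wed the upper boundary is at 600W.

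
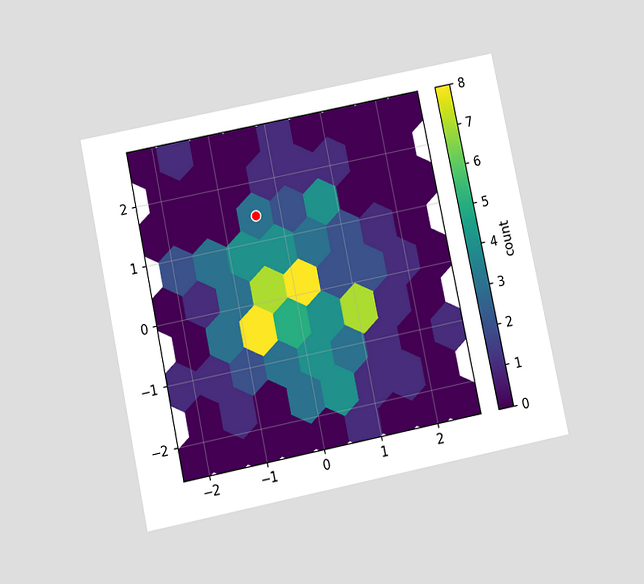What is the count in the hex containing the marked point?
The chart is tilted about 12° counter-clockwise and viewed slightly from below. The marked hex reads 3 on the colorbar.

3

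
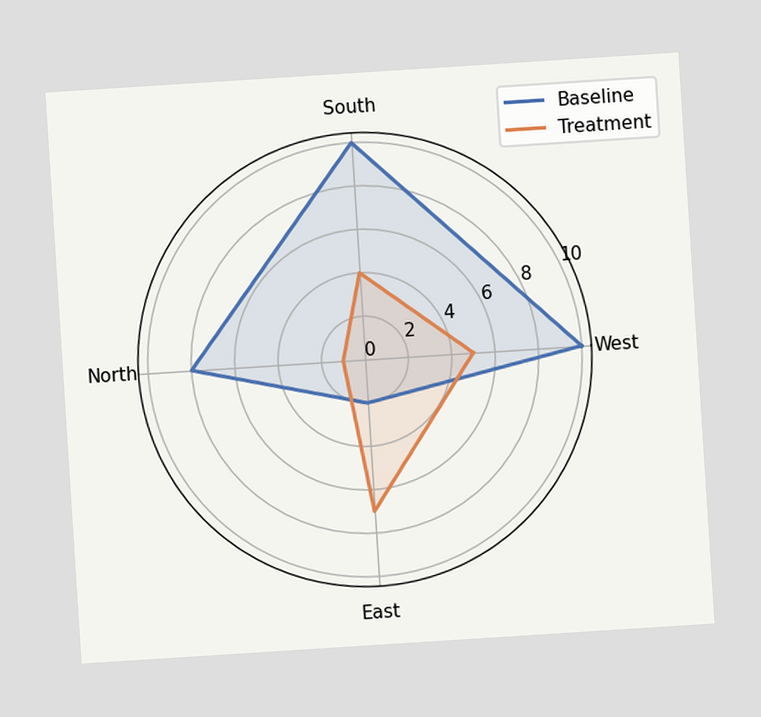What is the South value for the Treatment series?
The chart is tilted about 4° counter-clockwise. On the South axis, Treatment reaches 4.

4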